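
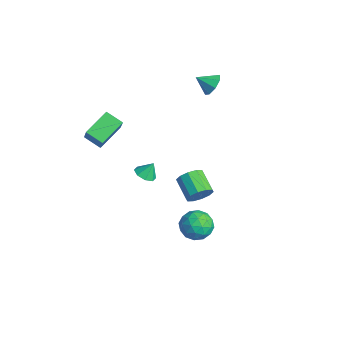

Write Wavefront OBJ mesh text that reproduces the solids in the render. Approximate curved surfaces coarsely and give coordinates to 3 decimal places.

v -3.323 3.956 3.32
v -2.873 4.212 3.982
v -3.757 3.064 3.96
v -3.457 4.481 3.961
v -3.962 4.443 3.565
v -4.093 4.119 3.026
v -3.773 3.699 2.658
v -3.189 3.43 2.679
v -2.684 3.468 3.075
v -2.553 3.792 3.614
v -3.191 -3.21 -0.054
v -4.046 -3.889 0.49
v -3.896 -1.669 0.761
v -4.752 -2.349 1.305
v -2.208 -3.431 1.215
v -3.064 -4.111 1.759
v -2.914 -1.891 2.03
v -3.769 -2.57 2.574
v 3.843 0.816 -2.323
v 4.422 0.219 -1.662
v 3.338 -0.599 -3.158
v 3.917 -1.196 -2.497
v 3.049 -0.697 -2.141
v 3.361 0.177 -1.625
v 4.399 -0.557 -3.195
v 4.711 0.317 -2.679
v 4.765 -0.629 -2.201
v 3.931 -0.716 -1.549
v 3.829 0.336 -3.271
v 2.995 0.249 -2.619
v 4.177 0.641 -1.919
v 3.583 -1.021 -2.901
v 3.073 -0.729 -2.692
v 3.413 -1.079 -2.303
v 3.553 0.617 -1.897
v 3.893 0.266 -1.509
v 3.087 -0.273 -1.79
v 3.867 -0.646 -3.311
v 4.207 -0.997 -2.923
v 4.347 0.699 -2.517
v 4.687 0.349 -2.128
v 4.673 -0.107 -3.03
v 4.719 -0.208 -1.847
v 4.422 -1.039 -2.338
v 4.705 -0.664 -2.749
v 4.889 -0.15 -2.445
v 4.228 -0.259 -1.464
v 3.932 -1.09 -1.955
v 3.422 -0.798 -1.746
v 3.605 -0.284 -1.443
v 4.43 -0.758 -1.781
v 3.828 0.71 -2.865
v 3.532 -0.121 -3.356
v 4.155 -0.096 -3.377
v 4.338 0.418 -3.074
v 3.338 0.659 -2.482
v 3.041 -0.172 -2.973
v 2.871 -0.23 -2.375
v 3.055 0.284 -2.071
v 3.33 0.378 -3.039
v 0.558 -1.938 0.103
v 1.207 -1.728 -0.094
v 0.662 -1.442 0.977
v 0.82 -1.378 -0.246
v 0.279 -1.357 -0.194
v -0.098 -1.676 0.032
v -0.091 -2.148 0.3
v 0.296 -2.498 0.453
v 0.836 -2.52 0.401
v 1.214 -2.201 0.174
v -0.364 1.895 -3.975
v 0.017 2.143 -3.221
v -1.395 2.094 -2.492
v -1.776 1.845 -3.245
v -0.137 2.592 -3.488
v -1.549 2.542 -2.758
v -0.377 2.774 -3.94
v -1.789 2.725 -3.211
v -0.612 2.62 -4.406
v -2.024 2.571 -3.677
v -0.753 2.19 -4.707
v -2.165 2.14 -3.977
v -0.745 1.646 -4.728
v -2.157 1.597 -3.999
v -0.591 1.198 -4.462
v -2.003 1.148 -3.732
v -0.351 1.015 -4.009
v -1.763 0.966 -3.28
v -0.116 1.169 -3.543
v -1.528 1.12 -2.814
v 0.025 1.6 -3.243
v -1.387 1.55 -2.513
f 2 1 4
f 2 4 3
f 4 1 5
f 4 5 3
f 5 1 6
f 5 6 3
f 6 1 7
f 6 7 3
f 7 1 8
f 7 8 3
f 8 1 9
f 8 9 3
f 9 1 10
f 9 10 3
f 10 1 2
f 10 2 3
f 12 14 11
f 15 12 11
f 11 14 13
f 13 15 11
f 12 18 14
f 16 12 15
f 16 18 12
f 14 18 13
f 17 15 13
f 13 18 17
f 17 16 15
f 18 16 17
f 19 56 35
f 56 30 59
f 35 59 24
f 56 59 35
f 19 35 31
f 35 24 36
f 31 36 20
f 35 36 31
f 19 31 40
f 31 20 41
f 40 41 26
f 31 41 40
f 19 40 52
f 40 26 55
f 52 55 29
f 40 55 52
f 19 52 56
f 52 29 60
f 56 60 30
f 52 60 56
f 20 36 47
f 36 24 50
f 47 50 28
f 36 50 47
f 24 59 37
f 59 30 58
f 37 58 23
f 59 58 37
f 30 60 57
f 60 29 53
f 57 53 21
f 60 53 57
f 29 55 54
f 55 26 42
f 54 42 25
f 55 42 54
f 26 41 46
f 41 20 43
f 46 43 27
f 41 43 46
f 22 48 34
f 48 28 49
f 34 49 23
f 48 49 34
f 22 34 32
f 34 23 33
f 32 33 21
f 34 33 32
f 22 32 39
f 32 21 38
f 39 38 25
f 32 38 39
f 22 39 44
f 39 25 45
f 44 45 27
f 39 45 44
f 22 44 48
f 44 27 51
f 48 51 28
f 44 51 48
f 23 49 37
f 49 28 50
f 37 50 24
f 49 50 37
f 21 33 57
f 33 23 58
f 57 58 30
f 33 58 57
f 25 38 54
f 38 21 53
f 54 53 29
f 38 53 54
f 27 45 46
f 45 25 42
f 46 42 26
f 45 42 46
f 28 51 47
f 51 27 43
f 47 43 20
f 51 43 47
f 62 61 64
f 62 64 63
f 64 61 65
f 64 65 63
f 65 61 66
f 65 66 63
f 66 61 67
f 66 67 63
f 67 61 68
f 67 68 63
f 68 61 69
f 68 69 63
f 69 61 70
f 69 70 63
f 70 61 62
f 70 62 63
f 72 71 75
f 72 75 73
f 73 75 76
f 73 76 74
f 75 71 77
f 75 77 76
f 76 77 78
f 76 78 74
f 77 71 79
f 77 79 78
f 78 79 80
f 78 80 74
f 79 71 81
f 79 81 80
f 80 81 82
f 80 82 74
f 81 71 83
f 81 83 82
f 82 83 84
f 82 84 74
f 83 71 85
f 83 85 84
f 84 85 86
f 84 86 74
f 85 71 87
f 85 87 86
f 86 87 88
f 86 88 74
f 87 71 89
f 87 89 88
f 88 89 90
f 88 90 74
f 89 71 91
f 89 91 90
f 90 91 92
f 90 92 74
f 91 71 72
f 91 72 92
f 92 72 73
f 92 73 74



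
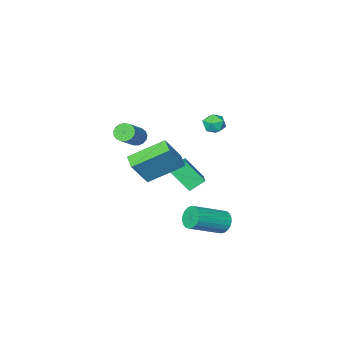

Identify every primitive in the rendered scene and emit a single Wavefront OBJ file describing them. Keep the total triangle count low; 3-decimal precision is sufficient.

v -3.84 -3.124 -3.622
v -3.258 -4.02 -2.459
v -3.042 -1.824 -3.019
v -2.46 -2.72 -1.856
v -3 -3.36 -4.224
v -2.418 -4.256 -3.061
v -2.202 -2.06 -3.621
v -1.62 -2.956 -2.458
v 0.654 -2.675 1.186
v 1.065 -2.753 0.785
v 2.318 -1.942 1.912
v 1.906 -1.865 2.314
v 0.959 -2.504 0.724
v 2.212 -1.693 1.851
v 0.783 -2.294 0.769
v 2.035 -1.484 1.896
v 0.577 -2.172 0.909
v 1.83 -1.361 2.036
v 0.389 -2.165 1.113
v 1.642 -1.354 2.24
v 0.261 -2.274 1.334
v 1.514 -1.464 2.461
v 0.224 -2.476 1.521
v 1.476 -1.665 2.648
v 0.285 -2.723 1.631
v 1.537 -1.913 2.758
v 0.43 -2.96 1.64
v 1.683 -2.149 2.767
v 0.627 -3.131 1.544
v 1.879 -2.32 2.671
v 0.829 -3.198 1.367
v 2.082 -2.387 2.494
v 0.992 -3.145 1.148
v 2.245 -2.334 2.275
v 1.077 -2.985 0.938
v 2.33 -2.174 2.065
v 0.877 1.672 2.028
v 1.859 1.761 3.498
v 1.145 2.457 1.802
v 2.127 2.546 3.272
v 2.513 0.814 0.988
v 3.495 0.903 2.458
v 2.781 1.599 0.762
v 3.763 1.688 2.232
v -0.476 3.364 -2.371
v -0.215 3.09 -2.948
v 1.558 2.882 -2.046
v 1.296 3.156 -1.469
v -0.163 3.37 -2.986
v 1.61 3.162 -2.084
v -0.165 3.648 -2.917
v 1.608 3.44 -2.015
v -0.221 3.878 -2.754
v 1.552 3.67 -1.852
v -0.321 4.018 -2.525
v 1.452 3.81 -1.623
v -0.448 4.046 -2.269
v 1.325 3.838 -1.367
v -0.58 3.956 -2.031
v 1.193 3.747 -1.129
v -0.694 3.763 -1.852
v 1.079 3.555 -0.95
v -0.77 3.501 -1.762
v 1.003 3.293 -0.86
v -0.796 3.216 -1.778
v 0.977 3.008 -0.876
v -0.766 2.956 -1.896
v 1.007 2.748 -0.994
v -0.686 2.767 -2.096
v 1.087 2.559 -1.194
v -0.57 2.681 -2.344
v 1.203 2.473 -1.442
v -0.438 2.713 -2.597
v 1.335 2.505 -1.695
v -0.312 2.858 -2.81
v 1.46 2.65 -1.908
v -1.412 2.031 3.921
v -0.763 1.902 3.881
v -1.617 1.198 3.279
v -0.968 1.069 3.239
v -1.29 0.972 3.81
v -1.163 1.487 4.206
v -1.217 1.613 2.954
v -1.09 2.128 3.35
v -0.643 1.644 3.283
v -0.688 1.248 3.812
v -1.692 1.852 3.348
v -1.737 1.456 3.877
f 2 4 1
f 5 2 1
f 1 4 3
f 3 5 1
f 2 8 4
f 6 2 5
f 6 8 2
f 4 8 3
f 7 5 3
f 3 8 7
f 7 6 5
f 8 6 7
f 10 9 13
f 10 13 11
f 11 13 14
f 11 14 12
f 13 9 15
f 13 15 14
f 14 15 16
f 14 16 12
f 15 9 17
f 15 17 16
f 16 17 18
f 16 18 12
f 17 9 19
f 17 19 18
f 18 19 20
f 18 20 12
f 19 9 21
f 19 21 20
f 20 21 22
f 20 22 12
f 21 9 23
f 21 23 22
f 22 23 24
f 22 24 12
f 23 9 25
f 23 25 24
f 24 25 26
f 24 26 12
f 25 9 27
f 25 27 26
f 26 27 28
f 26 28 12
f 27 9 29
f 27 29 28
f 28 29 30
f 28 30 12
f 29 9 31
f 29 31 30
f 30 31 32
f 30 32 12
f 31 9 33
f 31 33 32
f 32 33 34
f 32 34 12
f 33 9 35
f 33 35 34
f 34 35 36
f 34 36 12
f 35 9 10
f 35 10 36
f 36 10 11
f 36 11 12
f 38 40 37
f 41 38 37
f 37 40 39
f 39 41 37
f 38 44 40
f 42 38 41
f 42 44 38
f 40 44 39
f 43 41 39
f 39 44 43
f 43 42 41
f 44 42 43
f 46 45 49
f 46 49 47
f 47 49 50
f 47 50 48
f 49 45 51
f 49 51 50
f 50 51 52
f 50 52 48
f 51 45 53
f 51 53 52
f 52 53 54
f 52 54 48
f 53 45 55
f 53 55 54
f 54 55 56
f 54 56 48
f 55 45 57
f 55 57 56
f 56 57 58
f 56 58 48
f 57 45 59
f 57 59 58
f 58 59 60
f 58 60 48
f 59 45 61
f 59 61 60
f 60 61 62
f 60 62 48
f 61 45 63
f 61 63 62
f 62 63 64
f 62 64 48
f 63 45 65
f 63 65 64
f 64 65 66
f 64 66 48
f 65 45 67
f 65 67 66
f 66 67 68
f 66 68 48
f 67 45 69
f 67 69 68
f 68 69 70
f 68 70 48
f 69 45 71
f 69 71 70
f 70 71 72
f 70 72 48
f 71 45 73
f 71 73 72
f 72 73 74
f 72 74 48
f 73 45 75
f 73 75 74
f 74 75 76
f 74 76 48
f 75 45 46
f 75 46 76
f 76 46 47
f 76 47 48
f 77 88 82
f 77 82 78
f 77 78 84
f 77 84 87
f 77 87 88
f 78 82 86
f 82 88 81
f 88 87 79
f 87 84 83
f 84 78 85
f 80 86 81
f 80 81 79
f 80 79 83
f 80 83 85
f 80 85 86
f 81 86 82
f 79 81 88
f 83 79 87
f 85 83 84
f 86 85 78



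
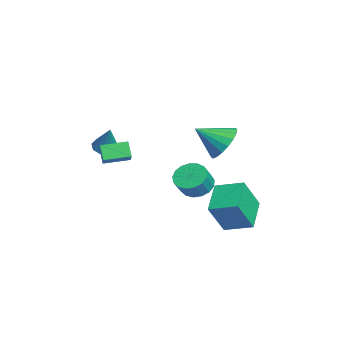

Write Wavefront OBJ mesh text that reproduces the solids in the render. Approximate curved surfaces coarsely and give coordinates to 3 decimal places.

v -3.43 -3.976 -1.37
v -2.879 -4.214 -1.622
v -2.67 -3.724 0.05
v -2.9 -3.775 -1.689
v -3.169 -3.43 -1.607
v -3.56 -3.341 -1.414
v -3.889 -3.549 -1.2
v -4.004 -3.958 -1.066
v -3.85 -4.375 -1.074
v -3.499 -4.605 -1.221
v -3.116 -4.542 -1.437
v -0.634 1.77 -4.17
v -0.088 3.066 -3.742
v 0.94 1.354 -4.915
v 1.485 2.65 -4.487
v -0.065 0.99 -2.533
v 0.48 2.286 -2.105
v 1.508 0.574 -3.278
v 2.054 1.87 -2.85
v 2.42 1.203 1.29
v 2.874 0.674 0.559
v 2.34 -0.083 2.17
v 3.22 0.821 0.805
v 3.407 1.044 1.148
v 3.399 1.299 1.518
v 3.196 1.534 1.843
v 2.84 1.704 2.059
v 2.401 1.774 2.122
v 1.965 1.731 2.02
v 1.619 1.584 1.774
v 1.432 1.361 1.432
v 1.44 1.106 1.061
v 1.643 0.871 0.736
v 1.999 0.701 0.52
v 2.438 0.631 0.457
v 2.214 0.039 -1.353
v 2.915 0.208 -1.742
v 3.448 -0.149 -0.936
v 2.746 -0.319 -0.547
v 2.836 0.538 -1.543
v 3.369 0.18 -0.737
v 2.614 0.752 -1.301
v 3.147 0.395 -0.495
v 2.301 0.804 -1.071
v 2.833 0.446 -0.265
v 1.967 0.68 -0.905
v 2.5 0.322 -0.099
v 1.69 0.409 -0.842
v 2.223 0.052 -0.036
v 1.533 0.054 -0.896
v 2.066 -0.304 -0.09
v 1.532 -0.305 -1.055
v 2.064 -0.663 -0.249
v 1.687 -0.585 -1.282
v 2.219 -0.943 -0.476
v 1.962 -0.722 -1.525
v 2.495 -1.08 -0.719
v 2.296 -0.685 -1.729
v 2.829 -1.043 -0.923
v 2.61 -0.482 -1.846
v 3.143 -0.84 -1.041
v 2.834 -0.16 -1.851
v 3.367 -0.517 -1.045
v 0.241 -4.257 0.102
v 1.054 -4.234 0.684
v 0.103 -3.002 0.245
v 0.916 -2.979 0.827
v 0.744 -4.121 -0.607
v 1.557 -4.098 -0.025
v 0.606 -2.866 -0.464
v 1.419 -2.843 0.118
f 2 1 4
f 2 4 3
f 4 1 5
f 4 5 3
f 5 1 6
f 5 6 3
f 6 1 7
f 6 7 3
f 7 1 8
f 7 8 3
f 8 1 9
f 8 9 3
f 9 1 10
f 9 10 3
f 10 1 11
f 10 11 3
f 11 1 2
f 11 2 3
f 13 15 12
f 16 13 12
f 12 15 14
f 14 16 12
f 13 19 15
f 17 13 16
f 17 19 13
f 15 19 14
f 18 16 14
f 14 19 18
f 18 17 16
f 19 17 18
f 21 20 23
f 21 23 22
f 23 20 24
f 23 24 22
f 24 20 25
f 24 25 22
f 25 20 26
f 25 26 22
f 26 20 27
f 26 27 22
f 27 20 28
f 27 28 22
f 28 20 29
f 28 29 22
f 29 20 30
f 29 30 22
f 30 20 31
f 30 31 22
f 31 20 32
f 31 32 22
f 32 20 33
f 32 33 22
f 33 20 34
f 33 34 22
f 34 20 35
f 34 35 22
f 35 20 21
f 35 21 22
f 37 36 40
f 37 40 38
f 38 40 41
f 38 41 39
f 40 36 42
f 40 42 41
f 41 42 43
f 41 43 39
f 42 36 44
f 42 44 43
f 43 44 45
f 43 45 39
f 44 36 46
f 44 46 45
f 45 46 47
f 45 47 39
f 46 36 48
f 46 48 47
f 47 48 49
f 47 49 39
f 48 36 50
f 48 50 49
f 49 50 51
f 49 51 39
f 50 36 52
f 50 52 51
f 51 52 53
f 51 53 39
f 52 36 54
f 52 54 53
f 53 54 55
f 53 55 39
f 54 36 56
f 54 56 55
f 55 56 57
f 55 57 39
f 56 36 58
f 56 58 57
f 57 58 59
f 57 59 39
f 58 36 60
f 58 60 59
f 59 60 61
f 59 61 39
f 60 36 62
f 60 62 61
f 61 62 63
f 61 63 39
f 62 36 37
f 62 37 63
f 63 37 38
f 63 38 39
f 65 67 64
f 68 65 64
f 64 67 66
f 66 68 64
f 65 71 67
f 69 65 68
f 69 71 65
f 67 71 66
f 70 68 66
f 66 71 70
f 70 69 68
f 71 69 70



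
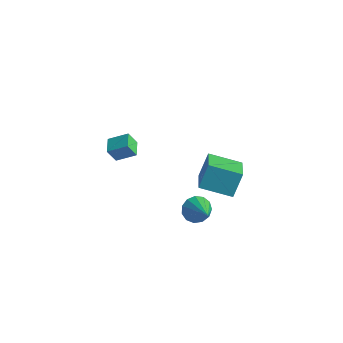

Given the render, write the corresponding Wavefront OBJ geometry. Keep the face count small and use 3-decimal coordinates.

v 3.101 -3.233 -2.267
v 3.669 -2.899 -2.755
v 4.479 -3.947 -1.153
v 3.572 -2.582 -2.432
v 3.326 -2.473 -2.057
v 3.008 -2.604 -1.748
v 2.72 -2.935 -1.604
v 2.553 -3.361 -1.67
v 2.56 -3.746 -1.926
v 2.738 -3.968 -2.289
v 3.032 -3.957 -2.646
v 3.348 -3.716 -2.882
v 3.585 -3.321 -2.923
v 2.015 -1.852 -2.261
v 2.013 -1.09 -0.877
v 0.958 -0.642 -2.929
v 0.955 0.12 -1.545
v 3.525 -0.84 -2.815
v 3.522 -0.078 -1.431
v 2.467 0.37 -3.483
v 2.465 1.132 -2.099
v -3.433 -2.388 -3.325
v -3.73 -2.76 -2.434
v -4.09 -1.628 -3.227
v -4.388 -2 -2.337
v -2.552 -1.7 -2.743
v -2.85 -2.072 -1.853
v -3.21 -0.94 -2.646
v -3.507 -1.312 -1.755
f 2 1 4
f 2 4 3
f 4 1 5
f 4 5 3
f 5 1 6
f 5 6 3
f 6 1 7
f 6 7 3
f 7 1 8
f 7 8 3
f 8 1 9
f 8 9 3
f 9 1 10
f 9 10 3
f 10 1 11
f 10 11 3
f 11 1 12
f 11 12 3
f 12 1 13
f 12 13 3
f 13 1 2
f 13 2 3
f 15 17 14
f 18 15 14
f 14 17 16
f 16 18 14
f 15 21 17
f 19 15 18
f 19 21 15
f 17 21 16
f 20 18 16
f 16 21 20
f 20 19 18
f 21 19 20
f 23 25 22
f 26 23 22
f 22 25 24
f 24 26 22
f 23 29 25
f 27 23 26
f 27 29 23
f 25 29 24
f 28 26 24
f 24 29 28
f 28 27 26
f 29 27 28



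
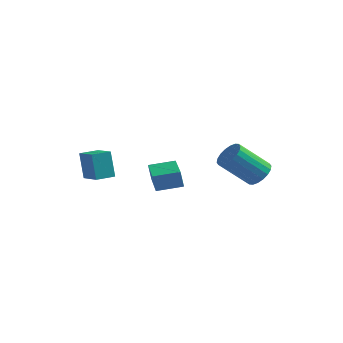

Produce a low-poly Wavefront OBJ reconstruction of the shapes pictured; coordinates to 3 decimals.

v 2.189 4.401 -1.772
v 2.662 3.731 -1.738
v 1.363 2.89 -0.273
v 0.891 3.559 -0.308
v 2.809 3.948 -1.483
v 1.51 3.106 -0.019
v 2.833 4.254 -1.286
v 1.535 3.412 0.178
v 2.73 4.589 -1.185
v 1.431 3.748 0.279
v 2.519 4.887 -1.2
v 1.221 4.045 0.264
v 2.244 5.088 -1.329
v 0.945 4.247 0.135
v 1.957 5.154 -1.545
v 0.659 4.312 -0.081
v 1.717 5.07 -1.807
v 0.418 4.229 -0.342
v 1.57 4.854 -2.061
v 0.271 4.012 -0.597
v 1.545 4.548 -2.258
v 0.247 3.706 -0.794
v 1.649 4.212 -2.359
v 0.35 3.371 -0.895
v 1.859 3.915 -2.344
v 0.561 3.073 -0.88
v 2.135 3.713 -2.215
v 0.836 2.872 -0.751
v 2.421 3.648 -1.999
v 1.123 2.806 -0.535
v -1.537 -0.038 -0.925
v -1.714 -0.037 -0.012
v -0.431 0.67 -0.712
v -0.608 0.671 0.201
v -0.492 -1.731 -0.721
v -0.669 -1.73 0.192
v 0.614 -1.023 -0.508
v 0.437 -1.022 0.405
v -4.049 -2.153 -0.419
v -4.425 -1.845 1.011
v -3.475 -1.347 -0.441
v -3.851 -1.039 0.988
v -3.009 -2.881 0.012
v -3.385 -2.573 1.441
v -2.435 -2.075 -0.011
v -2.811 -1.767 1.419
f 2 1 5
f 2 5 3
f 3 5 6
f 3 6 4
f 5 1 7
f 5 7 6
f 6 7 8
f 6 8 4
f 7 1 9
f 7 9 8
f 8 9 10
f 8 10 4
f 9 1 11
f 9 11 10
f 10 11 12
f 10 12 4
f 11 1 13
f 11 13 12
f 12 13 14
f 12 14 4
f 13 1 15
f 13 15 14
f 14 15 16
f 14 16 4
f 15 1 17
f 15 17 16
f 16 17 18
f 16 18 4
f 17 1 19
f 17 19 18
f 18 19 20
f 18 20 4
f 19 1 21
f 19 21 20
f 20 21 22
f 20 22 4
f 21 1 23
f 21 23 22
f 22 23 24
f 22 24 4
f 23 1 25
f 23 25 24
f 24 25 26
f 24 26 4
f 25 1 27
f 25 27 26
f 26 27 28
f 26 28 4
f 27 1 29
f 27 29 28
f 28 29 30
f 28 30 4
f 29 1 2
f 29 2 30
f 30 2 3
f 30 3 4
f 32 34 31
f 35 32 31
f 31 34 33
f 33 35 31
f 32 38 34
f 36 32 35
f 36 38 32
f 34 38 33
f 37 35 33
f 33 38 37
f 37 36 35
f 38 36 37
f 40 42 39
f 43 40 39
f 39 42 41
f 41 43 39
f 40 46 42
f 44 40 43
f 44 46 40
f 42 46 41
f 45 43 41
f 41 46 45
f 45 44 43
f 46 44 45



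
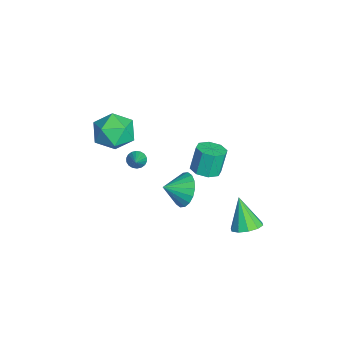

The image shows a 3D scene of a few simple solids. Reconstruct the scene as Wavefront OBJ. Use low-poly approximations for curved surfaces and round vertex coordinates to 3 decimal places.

v 0.887 0.558 0.03
v 1.425 1.176 0.008
v 1.112 1.5 1.408
v 0.573 0.882 1.43
v 0.848 1.355 -0.162
v 0.535 1.678 1.237
v 0.293 1.066 -0.22
v -0.02 1.389 1.18
v 0.086 0.481 -0.131
v -0.227 0.804 1.269
v 0.348 -0.06 0.052
v 0.035 0.264 1.452
v 0.925 -0.238 0.223
v 0.612 0.085 1.622
v 1.48 0.051 0.28
v 1.167 0.374 1.68
v 1.687 0.636 0.191
v 1.374 0.959 1.591
v -1.177 -2.857 -0.943
v -0.896 -3.082 -1.346
v -0.063 -2.943 -0.117
v -0.855 -2.847 -1.376
v -0.878 -2.614 -1.322
v -0.96 -2.43 -1.192
v -1.085 -2.33 -1.013
v -1.229 -2.334 -0.82
v -1.362 -2.442 -0.651
v -1.458 -2.632 -0.541
v -1.499 -2.867 -0.51
v -1.476 -3.1 -0.565
v -1.394 -3.285 -0.695
v -1.269 -3.385 -0.874
v -1.126 -3.38 -1.067
v -0.993 -3.272 -1.235
v 3.506 -0.673 1.025
v 4.113 -0.181 1.696
v 3.774 -1.727 1.555
v 3.706 -0.179 1.907
v 3.259 -0.275 1.942
v 2.861 -0.449 1.796
v 2.591 -0.668 1.497
v 2.502 -0.888 1.105
v 2.612 -1.065 0.697
v 2.899 -1.165 0.354
v 3.307 -1.167 0.143
v 3.753 -1.071 0.108
v 4.151 -0.897 0.254
v 4.421 -0.678 0.553
v 4.51 -0.458 0.945
v 4.4 -0.281 1.353
v -3.306 -3.327 -0.67
v -2.184 -2.941 -0.242
v -3.156 -5.019 0.462
v -2.034 -4.633 0.89
v -3.084 -4.025 1.236
v -3.176 -2.979 0.536
v -2.164 -4.981 -0.316
v -2.256 -3.935 -1.016
v -1.478 -3.963 -0.023
v -2.046 -3.373 0.936
v -3.294 -4.587 -0.716
v -3.862 -3.997 0.243
v 3.899 2.432 -1.815
v 4.64 2.437 -1.419
v 3.041 2.068 -0.205
v 4.45 2.921 -1.41
v 4.05 3.217 -1.557
v 3.592 3.214 -1.801
v 3.251 2.912 -2.051
v 3.158 2.427 -2.211
v 3.348 1.944 -2.219
v 3.748 1.647 -2.073
v 4.206 1.651 -1.828
v 4.547 1.952 -1.578
f 2 1 5
f 2 5 3
f 3 5 6
f 3 6 4
f 5 1 7
f 5 7 6
f 6 7 8
f 6 8 4
f 7 1 9
f 7 9 8
f 8 9 10
f 8 10 4
f 9 1 11
f 9 11 10
f 10 11 12
f 10 12 4
f 11 1 13
f 11 13 12
f 12 13 14
f 12 14 4
f 13 1 15
f 13 15 14
f 14 15 16
f 14 16 4
f 15 1 17
f 15 17 16
f 16 17 18
f 16 18 4
f 17 1 2
f 17 2 18
f 18 2 3
f 18 3 4
f 20 19 22
f 20 22 21
f 22 19 23
f 22 23 21
f 23 19 24
f 23 24 21
f 24 19 25
f 24 25 21
f 25 19 26
f 25 26 21
f 26 19 27
f 26 27 21
f 27 19 28
f 27 28 21
f 28 19 29
f 28 29 21
f 29 19 30
f 29 30 21
f 30 19 31
f 30 31 21
f 31 19 32
f 31 32 21
f 32 19 33
f 32 33 21
f 33 19 34
f 33 34 21
f 34 19 20
f 34 20 21
f 36 35 38
f 36 38 37
f 38 35 39
f 38 39 37
f 39 35 40
f 39 40 37
f 40 35 41
f 40 41 37
f 41 35 42
f 41 42 37
f 42 35 43
f 42 43 37
f 43 35 44
f 43 44 37
f 44 35 45
f 44 45 37
f 45 35 46
f 45 46 37
f 46 35 47
f 46 47 37
f 47 35 48
f 47 48 37
f 48 35 49
f 48 49 37
f 49 35 50
f 49 50 37
f 50 35 36
f 50 36 37
f 51 62 56
f 51 56 52
f 51 52 58
f 51 58 61
f 51 61 62
f 52 56 60
f 56 62 55
f 62 61 53
f 61 58 57
f 58 52 59
f 54 60 55
f 54 55 53
f 54 53 57
f 54 57 59
f 54 59 60
f 55 60 56
f 53 55 62
f 57 53 61
f 59 57 58
f 60 59 52
f 64 63 66
f 64 66 65
f 66 63 67
f 66 67 65
f 67 63 68
f 67 68 65
f 68 63 69
f 68 69 65
f 69 63 70
f 69 70 65
f 70 63 71
f 70 71 65
f 71 63 72
f 71 72 65
f 72 63 73
f 72 73 65
f 73 63 74
f 73 74 65
f 74 63 64
f 74 64 65



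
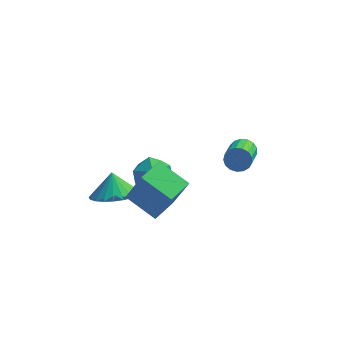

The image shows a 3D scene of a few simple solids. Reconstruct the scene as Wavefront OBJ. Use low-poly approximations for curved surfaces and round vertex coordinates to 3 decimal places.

v -0.59 1.98 -3.801
v 0.288 1.733 -3.479
v -1.248 1.107 -2.681
v -0.37 0.86 -2.359
v -0.686 1.768 -2.254
v -0.28 2.308 -2.946
v -0.68 0.532 -3.214
v -0.274 1.072 -3.906
v 0.232 0.838 -3.116
v 0.229 1.602 -2.522
v -1.189 1.238 -3.638
v -1.192 2.002 -3.044
v -1.463 -1.515 -1.787
v -0.443 -1.29 -1.681
v -1.677 -1.005 -0.813
v -0.577 -0.96 -1.883
v -0.846 -0.714 -2.071
v -1.209 -0.59 -2.215
v -1.611 -0.607 -2.294
v -1.99 -0.763 -2.296
v -2.289 -1.032 -2.221
v -2.462 -1.375 -2.079
v -2.483 -1.74 -1.893
v -2.349 -2.07 -1.691
v -2.08 -2.316 -1.503
v -1.717 -2.439 -1.359
v -1.316 -2.422 -1.28
v -0.937 -2.267 -1.278
v -0.638 -1.998 -1.354
v -0.464 -1.654 -1.495
v 3.606 -1.123 1.6
v 3.981 -0.934 1.971
v 3.968 -2.329 2.692
v 3.594 -2.517 2.32
v 3.744 -0.875 2.083
v 3.732 -2.269 2.803
v 3.476 -0.872 2.083
v 3.464 -2.267 2.804
v 3.238 -0.926 1.973
v 3.225 -2.321 2.694
v 3.084 -1.026 1.778
v 3.072 -2.421 2.498
v 3.05 -1.148 1.541
v 3.037 -2.543 2.262
v 3.143 -1.264 1.319
v 3.13 -2.659 2.039
v 3.342 -1.347 1.16
v 3.33 -2.742 1.88
v 3.602 -1.379 1.102
v 3.589 -2.774 1.823
v 3.863 -1.353 1.158
v 3.85 -2.748 1.879
v 4.065 -1.273 1.316
v 4.052 -2.668 2.036
v 4.162 -1.159 1.538
v 4.149 -2.554 2.259
v 4.131 -1.037 1.775
v 4.119 -2.432 2.495
v -0.85 -2.328 -1.009
v -0.146 -2.662 0.713
v -0.349 -1.194 -0.994
v 0.356 -1.528 0.728
v 0.444 -2.892 -1.648
v 1.149 -3.226 0.074
v 0.946 -1.758 -1.633
v 1.65 -2.092 0.089
f 1 12 6
f 1 6 2
f 1 2 8
f 1 8 11
f 1 11 12
f 2 6 10
f 6 12 5
f 12 11 3
f 11 8 7
f 8 2 9
f 4 10 5
f 4 5 3
f 4 3 7
f 4 7 9
f 4 9 10
f 5 10 6
f 3 5 12
f 7 3 11
f 9 7 8
f 10 9 2
f 14 13 16
f 14 16 15
f 16 13 17
f 16 17 15
f 17 13 18
f 17 18 15
f 18 13 19
f 18 19 15
f 19 13 20
f 19 20 15
f 20 13 21
f 20 21 15
f 21 13 22
f 21 22 15
f 22 13 23
f 22 23 15
f 23 13 24
f 23 24 15
f 24 13 25
f 24 25 15
f 25 13 26
f 25 26 15
f 26 13 27
f 26 27 15
f 27 13 28
f 27 28 15
f 28 13 29
f 28 29 15
f 29 13 30
f 29 30 15
f 30 13 14
f 30 14 15
f 32 31 35
f 32 35 33
f 33 35 36
f 33 36 34
f 35 31 37
f 35 37 36
f 36 37 38
f 36 38 34
f 37 31 39
f 37 39 38
f 38 39 40
f 38 40 34
f 39 31 41
f 39 41 40
f 40 41 42
f 40 42 34
f 41 31 43
f 41 43 42
f 42 43 44
f 42 44 34
f 43 31 45
f 43 45 44
f 44 45 46
f 44 46 34
f 45 31 47
f 45 47 46
f 46 47 48
f 46 48 34
f 47 31 49
f 47 49 48
f 48 49 50
f 48 50 34
f 49 31 51
f 49 51 50
f 50 51 52
f 50 52 34
f 51 31 53
f 51 53 52
f 52 53 54
f 52 54 34
f 53 31 55
f 53 55 54
f 54 55 56
f 54 56 34
f 55 31 57
f 55 57 56
f 56 57 58
f 56 58 34
f 57 31 32
f 57 32 58
f 58 32 33
f 58 33 34
f 60 62 59
f 63 60 59
f 59 62 61
f 61 63 59
f 60 66 62
f 64 60 63
f 64 66 60
f 62 66 61
f 65 63 61
f 61 66 65
f 65 64 63
f 66 64 65



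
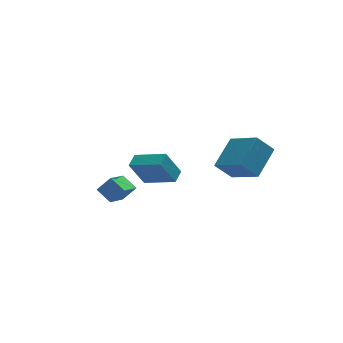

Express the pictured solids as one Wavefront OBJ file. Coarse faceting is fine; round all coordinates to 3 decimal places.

v -3.27 -1.172 0.766
v -2.556 -1.242 1.546
v -2.345 -0.041 0.021
v -1.631 -0.111 0.801
v -2.769 -1.929 0.239
v -2.055 -1.999 1.019
v -1.844 -0.798 -0.506
v -1.13 -0.868 0.274
v 1.557 1.321 -1.232
v 0.716 1.279 0.337
v 0.203 2.636 -1.923
v -0.638 2.594 -0.354
v 2.058 1.986 -0.946
v 1.217 1.944 0.623
v 0.704 3.301 -1.637
v -0.137 3.259 -0.068
v 3.157 -4.636 3.687
v 4.382 -3.423 4.681
v 2.324 -3.005 2.723
v 3.548 -1.792 3.717
v 4.052 -4.748 2.723
v 5.276 -3.535 3.717
v 3.218 -3.117 1.759
v 4.443 -1.904 2.753
f 2 4 1
f 5 2 1
f 1 4 3
f 3 5 1
f 2 8 4
f 6 2 5
f 6 8 2
f 4 8 3
f 7 5 3
f 3 8 7
f 7 6 5
f 8 6 7
f 10 12 9
f 13 10 9
f 9 12 11
f 11 13 9
f 10 16 12
f 14 10 13
f 14 16 10
f 12 16 11
f 15 13 11
f 11 16 15
f 15 14 13
f 16 14 15
f 18 20 17
f 21 18 17
f 17 20 19
f 19 21 17
f 18 24 20
f 22 18 21
f 22 24 18
f 20 24 19
f 23 21 19
f 19 24 23
f 23 22 21
f 24 22 23



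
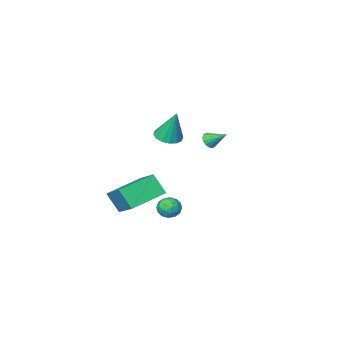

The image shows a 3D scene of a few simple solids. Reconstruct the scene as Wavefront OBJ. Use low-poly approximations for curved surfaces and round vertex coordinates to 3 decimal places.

v 2.11 -0.835 -2.498
v 2.308 0.787 -1.489
v 1.794 -0.136 -3.56
v 1.992 1.486 -2.551
v 4.088 -0.746 -3.029
v 4.286 0.876 -2.02
v 3.772 -0.047 -4.091
v 3.97 1.575 -3.082
v -2.826 -2.267 -1.583
v -2.556 -1.909 -1.847
v -3.334 -1.393 -0.917
v -2.767 -1.932 -1.977
v -2.992 -2.032 -2.017
v -3.178 -2.186 -1.957
v -3.284 -2.358 -1.812
v -3.285 -2.51 -1.614
v -3.181 -2.605 -1.409
v -2.995 -2.623 -1.244
v -2.771 -2.56 -1.157
v -2.56 -2.429 -1.167
v -2.409 -2.261 -1.272
v -2.354 -2.095 -1.449
v -2.407 -1.967 -1.656
v -1.119 -3.533 -1.328
v -0.466 -3.102 -1.436
v -1.241 -2.887 0.508
v -0.774 -2.855 -1.543
v -1.174 -2.79 -1.593
v -1.56 -2.924 -1.571
v -1.828 -3.221 -1.485
v -1.905 -3.602 -1.356
v -1.772 -3.963 -1.22
v -1.464 -4.21 -1.113
v -1.063 -4.275 -1.063
v -0.677 -4.141 -1.085
v -0.41 -3.844 -1.171
v -0.332 -3.464 -1.3
v 3.238 4.038 -2.491
v 3.576 3.558 -2.208
v 2.424 3.382 -2.632
v 2.762 2.902 -2.349
v 2.554 3.408 -1.994
v 3.057 3.813 -1.907
v 2.943 3.127 -2.933
v 3.446 3.532 -2.846
v 3.393 2.995 -2.481
v 3.153 3.168 -1.901
v 2.847 3.772 -2.939
v 2.607 3.945 -2.359
v 3.479 3.855 -2.337
v 2.521 3.085 -2.503
v 2.399 3.382 -2.294
v 2.598 3.099 -2.128
v 3.174 4.005 -2.16
v 3.372 3.723 -1.994
v 2.772 3.635 -1.868
v 2.628 3.217 -2.846
v 2.826 2.935 -2.68
v 3.402 3.841 -2.712
v 3.601 3.558 -2.546
v 3.228 3.305 -2.972
v 3.57 3.242 -2.332
v 3.091 2.857 -2.414
v 3.197 2.989 -2.758
v 3.493 3.227 -2.707
v 3.429 3.344 -1.99
v 2.95 2.959 -2.073
v 2.828 3.256 -1.864
v 3.124 3.494 -1.813
v 3.321 3.013 -2.151
v 3.05 3.981 -2.767
v 2.571 3.596 -2.85
v 2.876 3.446 -3.027
v 3.172 3.684 -2.976
v 2.909 4.083 -2.426
v 2.43 3.698 -2.508
v 2.507 3.713 -2.133
v 2.803 3.951 -2.082
v 2.679 3.927 -2.689
f 2 4 1
f 5 2 1
f 1 4 3
f 3 5 1
f 2 8 4
f 6 2 5
f 6 8 2
f 4 8 3
f 7 5 3
f 3 8 7
f 7 6 5
f 8 6 7
f 10 9 12
f 10 12 11
f 12 9 13
f 12 13 11
f 13 9 14
f 13 14 11
f 14 9 15
f 14 15 11
f 15 9 16
f 15 16 11
f 16 9 17
f 16 17 11
f 17 9 18
f 17 18 11
f 18 9 19
f 18 19 11
f 19 9 20
f 19 20 11
f 20 9 21
f 20 21 11
f 21 9 22
f 21 22 11
f 22 9 23
f 22 23 11
f 23 9 10
f 23 10 11
f 25 24 27
f 25 27 26
f 27 24 28
f 27 28 26
f 28 24 29
f 28 29 26
f 29 24 30
f 29 30 26
f 30 24 31
f 30 31 26
f 31 24 32
f 31 32 26
f 32 24 33
f 32 33 26
f 33 24 34
f 33 34 26
f 34 24 35
f 34 35 26
f 35 24 36
f 35 36 26
f 36 24 37
f 36 37 26
f 37 24 25
f 37 25 26
f 38 75 54
f 75 49 78
f 54 78 43
f 75 78 54
f 38 54 50
f 54 43 55
f 50 55 39
f 54 55 50
f 38 50 59
f 50 39 60
f 59 60 45
f 50 60 59
f 38 59 71
f 59 45 74
f 71 74 48
f 59 74 71
f 38 71 75
f 71 48 79
f 75 79 49
f 71 79 75
f 39 55 66
f 55 43 69
f 66 69 47
f 55 69 66
f 43 78 56
f 78 49 77
f 56 77 42
f 78 77 56
f 49 79 76
f 79 48 72
f 76 72 40
f 79 72 76
f 48 74 73
f 74 45 61
f 73 61 44
f 74 61 73
f 45 60 65
f 60 39 62
f 65 62 46
f 60 62 65
f 41 67 53
f 67 47 68
f 53 68 42
f 67 68 53
f 41 53 51
f 53 42 52
f 51 52 40
f 53 52 51
f 41 51 58
f 51 40 57
f 58 57 44
f 51 57 58
f 41 58 63
f 58 44 64
f 63 64 46
f 58 64 63
f 41 63 67
f 63 46 70
f 67 70 47
f 63 70 67
f 42 68 56
f 68 47 69
f 56 69 43
f 68 69 56
f 40 52 76
f 52 42 77
f 76 77 49
f 52 77 76
f 44 57 73
f 57 40 72
f 73 72 48
f 57 72 73
f 46 64 65
f 64 44 61
f 65 61 45
f 64 61 65
f 47 70 66
f 70 46 62
f 66 62 39
f 70 62 66



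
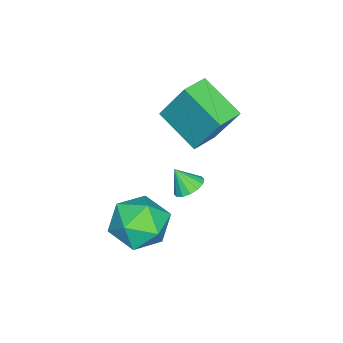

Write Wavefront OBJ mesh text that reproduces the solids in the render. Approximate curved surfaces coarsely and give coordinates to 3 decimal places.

v -1.226 -3.516 -0.545
v -1.101 -2.46 1.358
v -0.624 -1.847 -1.511
v -0.499 -0.791 0.393
v -0.121 -3.849 -0.433
v 0.004 -2.793 1.471
v 0.481 -2.18 -1.398
v 0.606 -1.124 0.505
v 0.64 -2.307 -3.575
v 1.221 -2.553 -3.768
v 0.68 -2.893 -2.705
v 1.299 -2.275 -3.584
v 1.2 -2.006 -3.398
v 0.951 -1.818 -3.26
v 0.619 -1.76 -3.206
v 0.292 -1.849 -3.251
v 0.058 -2.061 -3.383
v -0.019 -2.339 -3.566
v 0.08 -2.608 -3.752
v 0.329 -2.796 -3.89
v 0.661 -2.853 -3.944
v 0.988 -2.764 -3.899
v 3.117 -1.929 -2.801
v 3.747 -1.992 -3.868
v 3.833 -3.728 -2.272
v 4.463 -3.791 -3.339
v 4.798 -2.974 -2.468
v 4.356 -1.862 -2.794
v 3.224 -3.858 -3.346
v 2.782 -2.746 -3.672
v 3.814 -3.184 -4.204
v 4.786 -2.637 -3.662
v 2.794 -3.083 -2.478
v 3.766 -2.536 -1.936
f 2 4 1
f 5 2 1
f 1 4 3
f 3 5 1
f 2 8 4
f 6 2 5
f 6 8 2
f 4 8 3
f 7 5 3
f 3 8 7
f 7 6 5
f 8 6 7
f 10 9 12
f 10 12 11
f 12 9 13
f 12 13 11
f 13 9 14
f 13 14 11
f 14 9 15
f 14 15 11
f 15 9 16
f 15 16 11
f 16 9 17
f 16 17 11
f 17 9 18
f 17 18 11
f 18 9 19
f 18 19 11
f 19 9 20
f 19 20 11
f 20 9 21
f 20 21 11
f 21 9 22
f 21 22 11
f 22 9 10
f 22 10 11
f 23 34 28
f 23 28 24
f 23 24 30
f 23 30 33
f 23 33 34
f 24 28 32
f 28 34 27
f 34 33 25
f 33 30 29
f 30 24 31
f 26 32 27
f 26 27 25
f 26 25 29
f 26 29 31
f 26 31 32
f 27 32 28
f 25 27 34
f 29 25 33
f 31 29 30
f 32 31 24



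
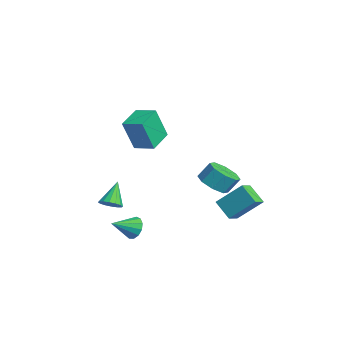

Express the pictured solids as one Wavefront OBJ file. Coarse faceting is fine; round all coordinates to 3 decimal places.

v 3.468 -1.928 -2.42
v 3.936 -2.054 -2.883
v 3.732 -3.072 -1.84
v 4.11 -1.872 -2.602
v 4.081 -1.707 -2.264
v 3.858 -1.613 -1.975
v 3.51 -1.618 -1.827
v 3.15 -1.721 -1.868
v 2.89 -1.89 -2.083
v 2.814 -2.071 -2.406
v 2.946 -2.206 -2.733
v 3.243 -2.253 -2.96
v 3.612 -2.196 -3.016
v -2.244 3.672 -2.881
v -1.4 3.966 -3.171
v -1.312 4.583 -2.289
v -2.156 4.288 -1.999
v -1.935 4.384 -3.41
v -1.847 5.001 -2.528
v -2.651 4.385 -3.339
v -2.563 5.001 -2.457
v -3.128 3.967 -3
v -3.04 4.584 -2.118
v -3.088 3.377 -2.591
v -3 3.994 -1.709
v -2.553 2.959 -2.352
v -2.465 3.576 -1.47
v -1.837 2.959 -2.423
v -1.749 3.575 -1.541
v -1.36 3.376 -2.762
v -1.272 3.993 -1.88
v 2.576 3.408 -2.958
v 1.694 3.017 -2.212
v 3.081 4.553 -1.763
v 2.199 4.162 -1.016
v 3.121 2.818 -2.624
v 2.239 2.427 -1.877
v 3.626 3.963 -1.428
v 2.744 3.572 -0.682
v -0.65 -0.811 0.903
v -0.53 -1.433 2.652
v -1.653 0.139 1.31
v -1.532 -0.483 3.059
v 0.172 -0.037 1.121
v 0.293 -0.659 2.87
v -0.83 0.913 1.528
v -0.71 0.291 3.277
v -1.24 -1.886 -3.1
v -0.765 -1.489 -2.985
v -2 -1.314 -1.94
v -0.961 -1.329 -3.192
v -1.231 -1.319 -3.374
v -1.504 -1.461 -3.483
v -1.706 -1.717 -3.489
v -1.783 -2.018 -3.391
v -1.715 -2.284 -3.215
v -1.52 -2.443 -3.008
v -1.249 -2.454 -2.826
v -0.977 -2.312 -2.717
v -0.774 -2.056 -2.711
v -0.697 -1.755 -2.809
f 2 1 4
f 2 4 3
f 4 1 5
f 4 5 3
f 5 1 6
f 5 6 3
f 6 1 7
f 6 7 3
f 7 1 8
f 7 8 3
f 8 1 9
f 8 9 3
f 9 1 10
f 9 10 3
f 10 1 11
f 10 11 3
f 11 1 12
f 11 12 3
f 12 1 13
f 12 13 3
f 13 1 2
f 13 2 3
f 15 14 18
f 15 18 16
f 16 18 19
f 16 19 17
f 18 14 20
f 18 20 19
f 19 20 21
f 19 21 17
f 20 14 22
f 20 22 21
f 21 22 23
f 21 23 17
f 22 14 24
f 22 24 23
f 23 24 25
f 23 25 17
f 24 14 26
f 24 26 25
f 25 26 27
f 25 27 17
f 26 14 28
f 26 28 27
f 27 28 29
f 27 29 17
f 28 14 30
f 28 30 29
f 29 30 31
f 29 31 17
f 30 14 15
f 30 15 31
f 31 15 16
f 31 16 17
f 33 35 32
f 36 33 32
f 32 35 34
f 34 36 32
f 33 39 35
f 37 33 36
f 37 39 33
f 35 39 34
f 38 36 34
f 34 39 38
f 38 37 36
f 39 37 38
f 41 43 40
f 44 41 40
f 40 43 42
f 42 44 40
f 41 47 43
f 45 41 44
f 45 47 41
f 43 47 42
f 46 44 42
f 42 47 46
f 46 45 44
f 47 45 46
f 49 48 51
f 49 51 50
f 51 48 52
f 51 52 50
f 52 48 53
f 52 53 50
f 53 48 54
f 53 54 50
f 54 48 55
f 54 55 50
f 55 48 56
f 55 56 50
f 56 48 57
f 56 57 50
f 57 48 58
f 57 58 50
f 58 48 59
f 58 59 50
f 59 48 60
f 59 60 50
f 60 48 61
f 60 61 50
f 61 48 49
f 61 49 50



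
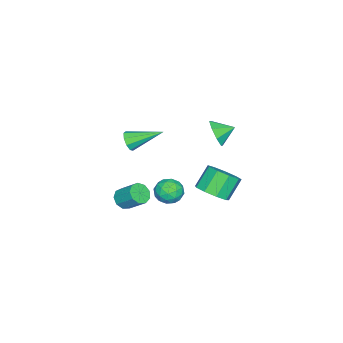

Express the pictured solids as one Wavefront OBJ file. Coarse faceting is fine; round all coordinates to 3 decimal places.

v 3.99 3.76 -0.288
v 4.44 3.088 0.265
v 3.539 3.388 1.361
v 3.09 4.06 0.808
v 4.735 3.685 0.345
v 3.834 3.984 1.441
v 4.681 4.317 0.128
v 3.781 4.616 1.224
v 4.304 4.689 -0.284
v 3.404 4.988 0.813
v 3.781 4.626 -0.697
v 2.88 4.925 0.399
v 3.355 4.158 -0.919
v 2.454 4.458 0.177
v 3.226 3.504 -0.846
v 2.326 3.804 0.25
v 3.456 2.97 -0.512
v 2.555 3.27 0.584
v 3.935 2.806 -0.073
v 3.034 3.105 1.023
v 2.201 0.843 -3.362
v 2.799 0.656 -2.755
v 1.221 0.164 -2.605
v 1.819 -0.023 -1.998
v 1.552 0.8 -2.108
v 2.158 1.22 -2.575
v 1.862 -0.4 -2.785
v 2.468 0.02 -3.252
v 2.59 -0.113 -2.398
v 2.398 0.629 -1.98
v 1.622 0.191 -3.38
v 1.43 0.933 -2.962
v 2.586 0.809 -3.125
v 1.434 0.011 -2.235
v 1.277 0.495 -2.3
v 1.629 0.385 -1.943
v 2.209 1.141 -3.019
v 2.561 1.031 -2.662
v 1.828 1.115 -2.282
v 1.459 -0.211 -2.698
v 1.811 -0.321 -2.341
v 2.391 0.435 -3.417
v 2.743 0.325 -3.06
v 2.192 -0.295 -3.078
v 2.815 0.247 -2.558
v 2.239 -0.152 -2.114
v 2.264 -0.373 -2.576
v 2.62 -0.127 -2.85
v 2.702 0.683 -2.312
v 2.126 0.284 -1.868
v 1.969 0.768 -1.932
v 2.325 1.015 -2.207
v 2.579 0.231 -2.103
v 1.894 0.536 -3.492
v 1.318 0.137 -3.048
v 1.695 -0.195 -3.153
v 2.051 0.052 -3.428
v 1.781 0.972 -3.246
v 1.205 0.573 -2.802
v 1.4 0.947 -2.51
v 1.756 1.193 -2.784
v 1.441 0.589 -3.257
v 3.237 -1.651 -3.11
v 3.919 -1.76 -3.109
v 4.084 -0.718 -2.189
v 3.403 -0.609 -2.19
v 3.806 -1.447 -3.443
v 3.971 -0.405 -2.523
v 3.427 -1.23 -3.622
v 3.593 -0.187 -2.702
v 2.96 -1.209 -3.561
v 3.125 -0.167 -2.641
v 2.622 -1.396 -3.289
v 2.787 -0.353 -2.369
v 2.572 -1.702 -2.933
v 2.738 -0.659 -2.013
v 2.834 -1.984 -2.66
v 2.999 -0.942 -1.74
v 3.284 -2.111 -2.597
v 3.449 -1.068 -1.678
v 3.712 -2.023 -2.774
v 3.878 -0.98 -1.855
v -1.178 -3.55 -2.014
v -0.72 -3.608 -1.502
v -1.902 -1.77 -1.166
v -0.533 -3.362 -1.859
v -0.648 -3.204 -2.288
v -1.011 -3.207 -2.59
v -1.453 -3.371 -2.622
v -1.766 -3.619 -2.37
v -1.804 -3.834 -1.951
v -1.55 -3.916 -1.562
v -1.121 -3.827 -1.385
v -1.149 1.716 0.297
v -0.595 1.707 1.056
v -1.691 2.584 0.703
v -0.332 2.118 0.528
v -0.547 2.294 -0.136
v -1.116 2.131 -0.546
v -1.704 1.725 -0.462
v -1.967 1.314 0.067
v -1.751 1.138 0.73
v -1.183 1.301 1.14
f 2 1 5
f 2 5 3
f 3 5 6
f 3 6 4
f 5 1 7
f 5 7 6
f 6 7 8
f 6 8 4
f 7 1 9
f 7 9 8
f 8 9 10
f 8 10 4
f 9 1 11
f 9 11 10
f 10 11 12
f 10 12 4
f 11 1 13
f 11 13 12
f 12 13 14
f 12 14 4
f 13 1 15
f 13 15 14
f 14 15 16
f 14 16 4
f 15 1 17
f 15 17 16
f 16 17 18
f 16 18 4
f 17 1 19
f 17 19 18
f 18 19 20
f 18 20 4
f 19 1 2
f 19 2 20
f 20 2 3
f 20 3 4
f 21 58 37
f 58 32 61
f 37 61 26
f 58 61 37
f 21 37 33
f 37 26 38
f 33 38 22
f 37 38 33
f 21 33 42
f 33 22 43
f 42 43 28
f 33 43 42
f 21 42 54
f 42 28 57
f 54 57 31
f 42 57 54
f 21 54 58
f 54 31 62
f 58 62 32
f 54 62 58
f 22 38 49
f 38 26 52
f 49 52 30
f 38 52 49
f 26 61 39
f 61 32 60
f 39 60 25
f 61 60 39
f 32 62 59
f 62 31 55
f 59 55 23
f 62 55 59
f 31 57 56
f 57 28 44
f 56 44 27
f 57 44 56
f 28 43 48
f 43 22 45
f 48 45 29
f 43 45 48
f 24 50 36
f 50 30 51
f 36 51 25
f 50 51 36
f 24 36 34
f 36 25 35
f 34 35 23
f 36 35 34
f 24 34 41
f 34 23 40
f 41 40 27
f 34 40 41
f 24 41 46
f 41 27 47
f 46 47 29
f 41 47 46
f 24 46 50
f 46 29 53
f 50 53 30
f 46 53 50
f 25 51 39
f 51 30 52
f 39 52 26
f 51 52 39
f 23 35 59
f 35 25 60
f 59 60 32
f 35 60 59
f 27 40 56
f 40 23 55
f 56 55 31
f 40 55 56
f 29 47 48
f 47 27 44
f 48 44 28
f 47 44 48
f 30 53 49
f 53 29 45
f 49 45 22
f 53 45 49
f 64 63 67
f 64 67 65
f 65 67 68
f 65 68 66
f 67 63 69
f 67 69 68
f 68 69 70
f 68 70 66
f 69 63 71
f 69 71 70
f 70 71 72
f 70 72 66
f 71 63 73
f 71 73 72
f 72 73 74
f 72 74 66
f 73 63 75
f 73 75 74
f 74 75 76
f 74 76 66
f 75 63 77
f 75 77 76
f 76 77 78
f 76 78 66
f 77 63 79
f 77 79 78
f 78 79 80
f 78 80 66
f 79 63 81
f 79 81 80
f 80 81 82
f 80 82 66
f 81 63 64
f 81 64 82
f 82 64 65
f 82 65 66
f 84 83 86
f 84 86 85
f 86 83 87
f 86 87 85
f 87 83 88
f 87 88 85
f 88 83 89
f 88 89 85
f 89 83 90
f 89 90 85
f 90 83 91
f 90 91 85
f 91 83 92
f 91 92 85
f 92 83 93
f 92 93 85
f 93 83 84
f 93 84 85
f 95 94 97
f 95 97 96
f 97 94 98
f 97 98 96
f 98 94 99
f 98 99 96
f 99 94 100
f 99 100 96
f 100 94 101
f 100 101 96
f 101 94 102
f 101 102 96
f 102 94 103
f 102 103 96
f 103 94 95
f 103 95 96



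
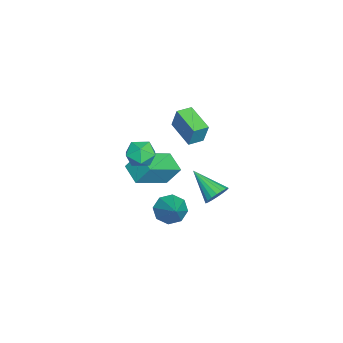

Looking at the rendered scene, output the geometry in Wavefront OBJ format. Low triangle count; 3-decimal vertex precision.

v -1.272 -2.2 -1.039
v -1.348 -1.476 0.026
v -0.305 -1.488 -1.453
v -0.381 -0.765 -0.388
v 0.141 -3.535 -0.032
v 0.065 -2.812 1.033
v 1.108 -2.824 -0.446
v 1.032 -2.1 0.619
v 1.402 -2.059 3.08
v 2.055 -1.656 2.642
v 1.545 -3.204 2.238
v 2.198 -2.801 1.8
v 2.32 -3.06 2.636
v 2.231 -2.352 3.156
v 1.369 -2.508 1.724
v 1.28 -1.8 2.244
v 2.034 -1.934 1.804
v 2.622 -2.274 2.368
v 0.978 -2.586 2.512
v 1.566 -2.926 3.076
v 0.58 -1.156 -2.79
v 1.143 -1.177 -3.504
v 2.02 -0.624 -1.67
v 0.845 -0.553 -3.418
v 0.392 -0.283 -2.963
v 0.049 -0.524 -2.407
v 0.017 -1.135 -2.075
v 0.315 -1.759 -2.162
v 0.768 -2.029 -2.616
v 1.111 -1.788 -3.172
v 1.252 1.298 -0.782
v 1.762 0.798 -0.977
v 0.328 -0.038 0.222
v 1.885 0.923 -0.698
v 1.882 1.122 -0.436
v 1.755 1.356 -0.242
v 1.528 1.579 -0.156
v 1.246 1.745 -0.193
v 0.966 1.823 -0.348
v 0.742 1.797 -0.588
v 0.62 1.672 -0.867
v 0.622 1.473 -1.129
v 0.75 1.239 -1.323
v 0.977 1.017 -1.409
v 1.258 0.85 -1.372
v 1.539 0.772 -1.217
v -0.275 -0.482 3.589
v -0.068 -0.194 4.788
v 0.934 0.545 3.134
v 1.141 0.833 4.333
v 0.299 -1.133 3.647
v 0.506 -0.845 4.846
v 1.508 -0.106 3.192
v 1.715 0.182 4.391
f 2 4 1
f 5 2 1
f 1 4 3
f 3 5 1
f 2 8 4
f 6 2 5
f 6 8 2
f 4 8 3
f 7 5 3
f 3 8 7
f 7 6 5
f 8 6 7
f 9 20 14
f 9 14 10
f 9 10 16
f 9 16 19
f 9 19 20
f 10 14 18
f 14 20 13
f 20 19 11
f 19 16 15
f 16 10 17
f 12 18 13
f 12 13 11
f 12 11 15
f 12 15 17
f 12 17 18
f 13 18 14
f 11 13 20
f 15 11 19
f 17 15 16
f 18 17 10
f 22 21 24
f 22 24 23
f 24 21 25
f 24 25 23
f 25 21 26
f 25 26 23
f 26 21 27
f 26 27 23
f 27 21 28
f 27 28 23
f 28 21 29
f 28 29 23
f 29 21 30
f 29 30 23
f 30 21 22
f 30 22 23
f 32 31 34
f 32 34 33
f 34 31 35
f 34 35 33
f 35 31 36
f 35 36 33
f 36 31 37
f 36 37 33
f 37 31 38
f 37 38 33
f 38 31 39
f 38 39 33
f 39 31 40
f 39 40 33
f 40 31 41
f 40 41 33
f 41 31 42
f 41 42 33
f 42 31 43
f 42 43 33
f 43 31 44
f 43 44 33
f 44 31 45
f 44 45 33
f 45 31 46
f 45 46 33
f 46 31 32
f 46 32 33
f 48 50 47
f 51 48 47
f 47 50 49
f 49 51 47
f 48 54 50
f 52 48 51
f 52 54 48
f 50 54 49
f 53 51 49
f 49 54 53
f 53 52 51
f 54 52 53



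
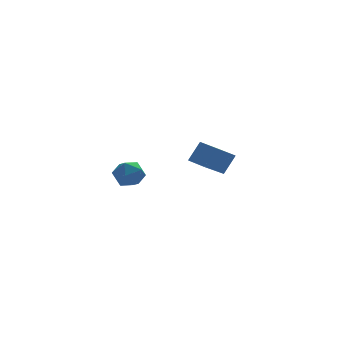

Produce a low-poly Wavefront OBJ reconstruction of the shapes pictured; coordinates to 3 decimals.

v -1.755 -2.671 3.078
v -1.457 -3.026 2.351
v -3.063 -2.934 2.669
v -2.765 -3.289 1.942
v -2.638 -3.683 2.698
v -1.829 -3.521 2.951
v -2.691 -2.439 2.069
v -1.882 -2.277 2.322
v -2.035 -2.883 1.727
v -2.002 -3.652 2.116
v -2.518 -2.308 2.904
v -2.485 -3.077 3.293
v 4.384 2.581 -0.515
v 3.003 1.583 0.533
v 3.84 3.51 -0.347
v 2.459 2.513 0.701
v 5.081 2.787 0.599
v 3.7 1.79 1.647
v 4.537 3.717 0.767
v 3.156 2.719 1.815
f 1 12 6
f 1 6 2
f 1 2 8
f 1 8 11
f 1 11 12
f 2 6 10
f 6 12 5
f 12 11 3
f 11 8 7
f 8 2 9
f 4 10 5
f 4 5 3
f 4 3 7
f 4 7 9
f 4 9 10
f 5 10 6
f 3 5 12
f 7 3 11
f 9 7 8
f 10 9 2
f 14 16 13
f 17 14 13
f 13 16 15
f 15 17 13
f 14 20 16
f 18 14 17
f 18 20 14
f 16 20 15
f 19 17 15
f 15 20 19
f 19 18 17
f 20 18 19



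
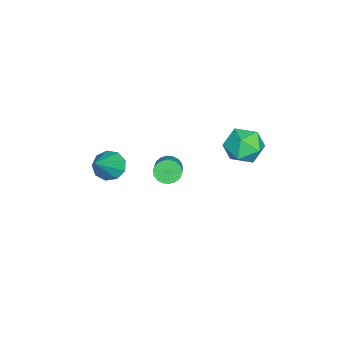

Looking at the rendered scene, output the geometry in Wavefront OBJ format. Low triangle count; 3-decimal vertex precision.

v 0.764 -3.635 -0.87
v 1.267 -3.126 -1.31
v 2.296 -3.885 0.59
v 0.959 -2.82 -0.934
v 0.56 -2.895 -0.528
v 0.256 -3.316 -0.281
v 0.19 -3.886 -0.31
v 0.393 -4.339 -0.601
v 0.77 -4.462 -1.017
v 1.144 -4.198 -1.364
v 1.34 -3.67 -1.48
v -1.357 -1.305 -2.408
v -1.016 -1.143 -2.973
v 0.218 -0.894 -2.158
v -0.123 -1.055 -1.592
v -1.128 -0.877 -2.884
v 0.106 -0.627 -2.068
v -1.286 -0.695 -2.701
v -0.052 -0.446 -1.885
v -1.458 -0.634 -2.46
v -0.224 -0.385 -1.644
v -1.61 -0.706 -2.208
v -0.376 -0.457 -1.392
v -1.712 -0.897 -1.996
v -0.478 -0.647 -1.18
v -1.743 -1.168 -1.865
v -0.51 -0.919 -1.05
v -1.698 -1.466 -1.842
v -0.464 -1.217 -1.027
v -1.586 -1.733 -1.932
v -0.352 -1.483 -1.116
v -1.428 -1.914 -2.115
v -0.194 -1.665 -1.299
v -1.256 -1.975 -2.356
v -0.022 -1.726 -1.54
v -1.104 -1.903 -2.608
v 0.13 -1.654 -1.792
v -1.002 -1.713 -2.82
v 0.232 -1.463 -2.004
v -0.97 -1.441 -2.95
v 0.263 -1.192 -2.135
v -0.459 2.92 -0.385
v 0.161 2.321 0.288
v -1.901 2.459 0.532
v -1.281 1.86 1.205
v -1.206 2.951 1.219
v -0.315 3.236 0.652
v -1.425 1.544 0.168
v -0.534 1.829 -0.399
v -0.437 1.471 0.63
v -0.301 2.34 1.279
v -1.439 2.44 -0.459
v -1.303 3.309 0.19
f 2 1 4
f 2 4 3
f 4 1 5
f 4 5 3
f 5 1 6
f 5 6 3
f 6 1 7
f 6 7 3
f 7 1 8
f 7 8 3
f 8 1 9
f 8 9 3
f 9 1 10
f 9 10 3
f 10 1 11
f 10 11 3
f 11 1 2
f 11 2 3
f 13 12 16
f 13 16 14
f 14 16 17
f 14 17 15
f 16 12 18
f 16 18 17
f 17 18 19
f 17 19 15
f 18 12 20
f 18 20 19
f 19 20 21
f 19 21 15
f 20 12 22
f 20 22 21
f 21 22 23
f 21 23 15
f 22 12 24
f 22 24 23
f 23 24 25
f 23 25 15
f 24 12 26
f 24 26 25
f 25 26 27
f 25 27 15
f 26 12 28
f 26 28 27
f 27 28 29
f 27 29 15
f 28 12 30
f 28 30 29
f 29 30 31
f 29 31 15
f 30 12 32
f 30 32 31
f 31 32 33
f 31 33 15
f 32 12 34
f 32 34 33
f 33 34 35
f 33 35 15
f 34 12 36
f 34 36 35
f 35 36 37
f 35 37 15
f 36 12 38
f 36 38 37
f 37 38 39
f 37 39 15
f 38 12 40
f 38 40 39
f 39 40 41
f 39 41 15
f 40 12 13
f 40 13 41
f 41 13 14
f 41 14 15
f 42 53 47
f 42 47 43
f 42 43 49
f 42 49 52
f 42 52 53
f 43 47 51
f 47 53 46
f 53 52 44
f 52 49 48
f 49 43 50
f 45 51 46
f 45 46 44
f 45 44 48
f 45 48 50
f 45 50 51
f 46 51 47
f 44 46 53
f 48 44 52
f 50 48 49
f 51 50 43



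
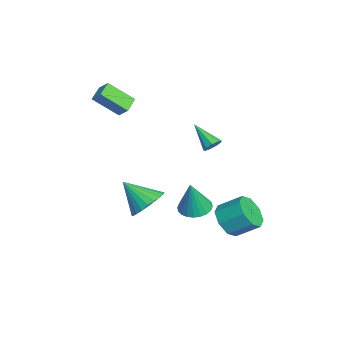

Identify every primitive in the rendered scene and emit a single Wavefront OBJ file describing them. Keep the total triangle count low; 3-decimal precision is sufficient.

v -3.918 -2.627 2.39
v -4.015 -3.964 3.516
v -3.461 -2.185 2.955
v -3.558 -3.522 4.08
v -3.102 -2.998 2.02
v -3.199 -4.335 3.145
v -2.645 -2.556 2.584
v -2.742 -3.893 3.71
v 2.524 2.067 -2.246
v 3.483 2.041 -2.528
v 3.755 3.186 -1.716
v 2.796 3.213 -1.434
v 3.054 2.472 -2.992
v 3.325 3.617 -2.18
v 2.314 2.666 -3.019
v 2.585 3.811 -2.207
v 1.697 2.51 -2.593
v 1.968 3.655 -1.781
v 1.565 2.094 -1.964
v 1.837 3.239 -1.152
v 1.995 1.663 -1.5
v 2.266 2.808 -0.688
v 2.735 1.469 -1.473
v 3.006 2.614 -0.661
v 3.352 1.625 -1.899
v 3.623 2.77 -1.087
v -0.395 1.531 1.275
v -0.182 1.786 1.701
v -1.345 0.669 2.265
v -0.478 1.97 1.578
v -0.735 1.949 1.314
v -0.833 1.733 1.031
v -0.726 1.422 0.863
v -0.465 1.162 0.887
v -0.171 1.075 1.093
v 0.018 1.201 1.384
v 0.014 1.482 1.624
v -1.486 0.735 -3.77
v -0.741 0.316 -4.019
v -0.994 0.465 -1.85
v -0.631 0.644 -4.001
v -0.651 0.987 -3.948
v -0.798 1.291 -3.868
v -1.049 1.511 -3.773
v -1.368 1.612 -3.677
v -1.704 1.58 -3.595
v -2.006 1.419 -3.541
v -2.23 1.154 -3.521
v -2.34 0.825 -3.539
v -2.32 0.483 -3.592
v -2.173 0.179 -3.672
v -1.922 -0.041 -3.767
v -1.604 -0.142 -3.863
v -1.268 -0.11 -3.944
v -0.965 0.051 -3.999
v 2.977 -1.678 -0.724
v 3.895 -1.677 -0.257
v 2.363 -2.862 0.484
v 3.707 -1.38 -0.061
v 3.408 -1.129 0.033
v 3.043 -0.961 0.013
v 2.669 -0.902 -0.12
v 2.341 -0.962 -0.345
v 2.11 -1.13 -0.628
v 2.011 -1.382 -0.925
v 2.059 -1.679 -1.191
v 2.247 -1.975 -1.387
v 2.546 -2.227 -1.481
v 2.911 -2.394 -1.461
v 3.285 -2.453 -1.328
v 3.613 -2.394 -1.103
v 3.844 -2.225 -0.82
v 3.943 -1.973 -0.523
f 2 4 1
f 5 2 1
f 1 4 3
f 3 5 1
f 2 8 4
f 6 2 5
f 6 8 2
f 4 8 3
f 7 5 3
f 3 8 7
f 7 6 5
f 8 6 7
f 10 9 13
f 10 13 11
f 11 13 14
f 11 14 12
f 13 9 15
f 13 15 14
f 14 15 16
f 14 16 12
f 15 9 17
f 15 17 16
f 16 17 18
f 16 18 12
f 17 9 19
f 17 19 18
f 18 19 20
f 18 20 12
f 19 9 21
f 19 21 20
f 20 21 22
f 20 22 12
f 21 9 23
f 21 23 22
f 22 23 24
f 22 24 12
f 23 9 25
f 23 25 24
f 24 25 26
f 24 26 12
f 25 9 10
f 25 10 26
f 26 10 11
f 26 11 12
f 28 27 30
f 28 30 29
f 30 27 31
f 30 31 29
f 31 27 32
f 31 32 29
f 32 27 33
f 32 33 29
f 33 27 34
f 33 34 29
f 34 27 35
f 34 35 29
f 35 27 36
f 35 36 29
f 36 27 37
f 36 37 29
f 37 27 28
f 37 28 29
f 39 38 41
f 39 41 40
f 41 38 42
f 41 42 40
f 42 38 43
f 42 43 40
f 43 38 44
f 43 44 40
f 44 38 45
f 44 45 40
f 45 38 46
f 45 46 40
f 46 38 47
f 46 47 40
f 47 38 48
f 47 48 40
f 48 38 49
f 48 49 40
f 49 38 50
f 49 50 40
f 50 38 51
f 50 51 40
f 51 38 52
f 51 52 40
f 52 38 53
f 52 53 40
f 53 38 54
f 53 54 40
f 54 38 55
f 54 55 40
f 55 38 39
f 55 39 40
f 57 56 59
f 57 59 58
f 59 56 60
f 59 60 58
f 60 56 61
f 60 61 58
f 61 56 62
f 61 62 58
f 62 56 63
f 62 63 58
f 63 56 64
f 63 64 58
f 64 56 65
f 64 65 58
f 65 56 66
f 65 66 58
f 66 56 67
f 66 67 58
f 67 56 68
f 67 68 58
f 68 56 69
f 68 69 58
f 69 56 70
f 69 70 58
f 70 56 71
f 70 71 58
f 71 56 72
f 71 72 58
f 72 56 73
f 72 73 58
f 73 56 57
f 73 57 58



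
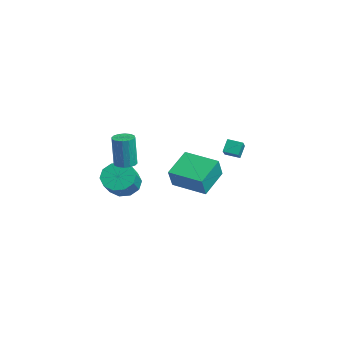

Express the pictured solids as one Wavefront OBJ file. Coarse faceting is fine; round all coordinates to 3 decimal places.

v 1.856 2.005 2.749
v 3.104 1.318 3.601
v 1.585 2.391 3.457
v 2.833 1.704 4.309
v 2.347 2.676 2.571
v 3.595 1.989 3.423
v 2.076 3.062 3.279
v 3.324 2.375 4.131
v -2.575 -1.979 -0.543
v -1.847 -1.886 -1.222
v -0.736 -2.647 -0.135
v -1.465 -2.741 0.543
v -1.845 -1.379 -0.869
v -0.735 -2.14 0.218
v -2.122 -1.101 -0.391
v -1.012 -1.862 0.696
v -2.572 -1.159 0.029
v -1.462 -1.92 1.115
v -3.023 -1.53 0.23
v -1.913 -2.292 1.316
v -3.304 -2.073 0.135
v -2.193 -2.834 1.222
v -3.305 -2.58 -0.218
v -2.195 -3.341 0.869
v -3.028 -2.858 -0.696
v -1.918 -3.619 0.391
v -2.578 -2.8 -1.115
v -1.468 -3.561 -0.029
v -2.127 -2.428 -1.316
v -1.017 -3.19 -0.23
v -5.445 3.14 -1.265
v -4.899 2.65 0.032
v -3.722 4.437 -1.501
v -3.175 3.948 -0.204
v -4.485 1.692 -2.216
v -3.938 1.203 -0.919
v -2.761 2.99 -2.452
v -2.215 2.5 -1.155
v -0.568 -2.646 1.886
v 0.062 -2.627 1.889
v 0.057 -2.734 3.836
v -0.572 -2.754 3.834
v -0.032 -2.315 1.906
v -0.037 -2.422 3.853
v -0.27 -2.092 1.918
v -0.274 -2.199 3.865
v -0.587 -2.018 1.921
v -0.592 -2.125 3.868
v -0.9 -2.112 1.915
v -0.904 -2.219 3.862
v -1.123 -2.349 1.902
v -1.127 -2.456 3.849
v -1.197 -2.666 1.884
v -1.202 -2.773 3.831
v -1.103 -2.978 1.867
v -1.108 -3.085 3.814
v -0.866 -3.201 1.855
v -0.87 -3.308 3.802
v -0.548 -3.275 1.852
v -0.553 -3.382 3.799
v -0.236 -3.181 1.858
v -0.24 -3.288 3.805
v -0.013 -2.944 1.871
v -0.017 -3.051 3.818
f 2 4 1
f 5 2 1
f 1 4 3
f 3 5 1
f 2 8 4
f 6 2 5
f 6 8 2
f 4 8 3
f 7 5 3
f 3 8 7
f 7 6 5
f 8 6 7
f 10 9 13
f 10 13 11
f 11 13 14
f 11 14 12
f 13 9 15
f 13 15 14
f 14 15 16
f 14 16 12
f 15 9 17
f 15 17 16
f 16 17 18
f 16 18 12
f 17 9 19
f 17 19 18
f 18 19 20
f 18 20 12
f 19 9 21
f 19 21 20
f 20 21 22
f 20 22 12
f 21 9 23
f 21 23 22
f 22 23 24
f 22 24 12
f 23 9 25
f 23 25 24
f 24 25 26
f 24 26 12
f 25 9 27
f 25 27 26
f 26 27 28
f 26 28 12
f 27 9 29
f 27 29 28
f 28 29 30
f 28 30 12
f 29 9 10
f 29 10 30
f 30 10 11
f 30 11 12
f 32 34 31
f 35 32 31
f 31 34 33
f 33 35 31
f 32 38 34
f 36 32 35
f 36 38 32
f 34 38 33
f 37 35 33
f 33 38 37
f 37 36 35
f 38 36 37
f 40 39 43
f 40 43 41
f 41 43 44
f 41 44 42
f 43 39 45
f 43 45 44
f 44 45 46
f 44 46 42
f 45 39 47
f 45 47 46
f 46 47 48
f 46 48 42
f 47 39 49
f 47 49 48
f 48 49 50
f 48 50 42
f 49 39 51
f 49 51 50
f 50 51 52
f 50 52 42
f 51 39 53
f 51 53 52
f 52 53 54
f 52 54 42
f 53 39 55
f 53 55 54
f 54 55 56
f 54 56 42
f 55 39 57
f 55 57 56
f 56 57 58
f 56 58 42
f 57 39 59
f 57 59 58
f 58 59 60
f 58 60 42
f 59 39 61
f 59 61 60
f 60 61 62
f 60 62 42
f 61 39 63
f 61 63 62
f 62 63 64
f 62 64 42
f 63 39 40
f 63 40 64
f 64 40 41
f 64 41 42



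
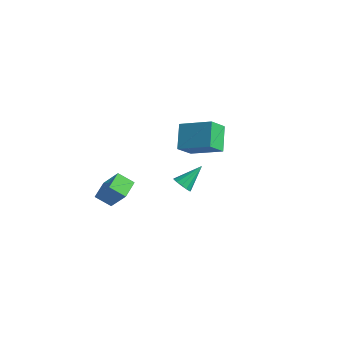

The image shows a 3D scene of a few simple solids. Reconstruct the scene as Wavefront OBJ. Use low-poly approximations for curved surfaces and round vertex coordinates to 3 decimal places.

v -3.706 -3.559 -1.93
v -2.7 -3.553 -0.548
v -4.037 -2.591 -1.694
v -3.031 -2.585 -0.311
v -2.969 -3.175 -2.469
v -1.963 -3.169 -1.086
v -3.3 -2.207 -2.232
v -2.294 -2.201 -0.85
v -3.416 3.202 -2.809
v -3.522 2.293 -1.899
v -4.202 4.217 -1.887
v -4.308 3.308 -0.978
v -1.732 3.792 -2.022
v -1.838 2.883 -1.113
v -2.518 4.807 -1.101
v -2.624 3.898 -0.191
v -0.459 -0.784 -0.896
v -0.025 -0.639 -1.218
v -0.181 0.364 -0.004
v -0.276 -0.487 -1.335
v -0.586 -0.43 -1.312
v -0.855 -0.485 -1.157
v -0.999 -0.635 -0.919
v -0.971 -0.832 -0.674
v -0.781 -1.014 -0.5
v -0.489 -1.122 -0.451
v -0.188 -1.124 -0.544
v 0.028 -1.017 -0.748
v 0.088 -0.836 -1
f 2 4 1
f 5 2 1
f 1 4 3
f 3 5 1
f 2 8 4
f 6 2 5
f 6 8 2
f 4 8 3
f 7 5 3
f 3 8 7
f 7 6 5
f 8 6 7
f 10 12 9
f 13 10 9
f 9 12 11
f 11 13 9
f 10 16 12
f 14 10 13
f 14 16 10
f 12 16 11
f 15 13 11
f 11 16 15
f 15 14 13
f 16 14 15
f 18 17 20
f 18 20 19
f 20 17 21
f 20 21 19
f 21 17 22
f 21 22 19
f 22 17 23
f 22 23 19
f 23 17 24
f 23 24 19
f 24 17 25
f 24 25 19
f 25 17 26
f 25 26 19
f 26 17 27
f 26 27 19
f 27 17 28
f 27 28 19
f 28 17 29
f 28 29 19
f 29 17 18
f 29 18 19



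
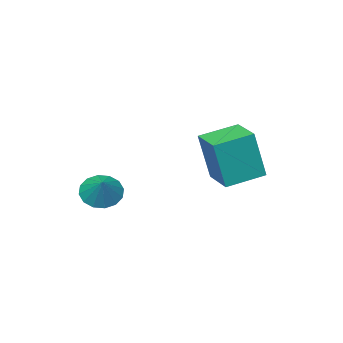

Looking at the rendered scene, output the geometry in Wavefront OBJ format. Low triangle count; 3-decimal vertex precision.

v 3.237 0.062 0.146
v 3.85 -0.329 0.079
v 3.763 0.758 0.894
v 3.875 -0.062 -0.187
v 3.729 0.239 -0.364
v 3.451 0.492 -0.404
v 3.116 0.63 -0.297
v 2.813 0.615 -0.071
v 2.624 0.453 0.213
v 2.599 0.186 0.479
v 2.745 -0.115 0.655
v 3.023 -0.368 0.696
v 3.358 -0.506 0.588
v 3.661 -0.492 0.362
v -1.522 1.998 0.677
v -1.099 1.849 2.565
v -1.072 3.207 0.672
v -0.649 3.058 2.56
v -0.191 1.502 0.34
v 0.232 1.353 2.228
v 0.259 2.711 0.335
v 0.682 2.562 2.223
f 2 1 4
f 2 4 3
f 4 1 5
f 4 5 3
f 5 1 6
f 5 6 3
f 6 1 7
f 6 7 3
f 7 1 8
f 7 8 3
f 8 1 9
f 8 9 3
f 9 1 10
f 9 10 3
f 10 1 11
f 10 11 3
f 11 1 12
f 11 12 3
f 12 1 13
f 12 13 3
f 13 1 14
f 13 14 3
f 14 1 2
f 14 2 3
f 16 18 15
f 19 16 15
f 15 18 17
f 17 19 15
f 16 22 18
f 20 16 19
f 20 22 16
f 18 22 17
f 21 19 17
f 17 22 21
f 21 20 19
f 22 20 21



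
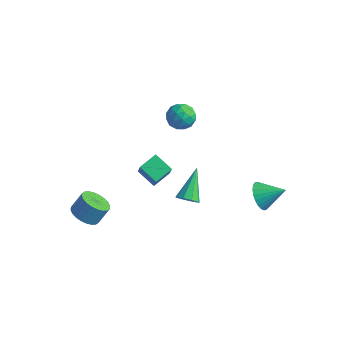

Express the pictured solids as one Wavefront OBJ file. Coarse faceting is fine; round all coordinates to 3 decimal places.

v -0.198 0.409 3.428
v 0.295 -0.116 3.081
v -1.215 -0.264 2.999
v -0.722 -0.789 2.652
v -0.769 -0.751 3.449
v -0.14 -0.335 3.714
v -0.78 -0.045 2.366
v -0.151 0.371 2.631
v -0.064 -0.396 2.425
v -0.058 -0.832 3.094
v -0.862 0.452 2.986
v -0.856 0.016 3.655
v 0.138 0.206 3.292
v -1.058 -0.586 2.788
v -1.086 -0.564 3.256
v -0.796 -0.872 3.052
v -0.118 0.077 3.664
v 0.172 -0.232 3.46
v -0.454 -0.605 3.677
v -1.092 -0.148 2.62
v -0.802 -0.457 2.416
v -0.124 0.492 3.028
v 0.166 0.184 2.824
v -0.466 0.225 2.403
v 0.217 -0.267 2.702
v -0.381 -0.663 2.45
v -0.415 -0.226 2.282
v -0.046 0.019 2.438
v 0.22 -0.524 3.096
v -0.377 -0.92 2.844
v -0.405 -0.897 3.312
v -0.036 -0.653 3.468
v 0.009 -0.689 2.71
v -0.543 0.54 3.236
v -1.14 0.144 2.984
v -0.884 0.273 2.612
v -0.515 0.517 2.768
v -0.539 0.283 3.63
v -1.137 -0.113 3.378
v -0.874 -0.399 3.642
v -0.505 -0.154 3.798
v -0.929 0.309 3.37
v 0.601 -1.094 -2.595
v 1.008 -1.295 -2.158
v 0.119 0.394 -1.465
v 1.205 -1.024 -2.429
v 1.12 -0.787 -2.778
v 0.792 -0.693 -3.042
v 0.375 -0.786 -3.097
v 0.064 -1.024 -2.917
v 0.004 -1.294 -2.586
v 0.224 -1.471 -2.26
v 0.62 -1.471 -2.091
v -0.169 -2.841 -0.272
v -1.198 -2.763 0.213
v 0.054 -1.854 0.045
v -0.975 -1.776 0.529
v 0.315 -3.304 0.831
v -0.714 -3.226 1.315
v 0.538 -2.317 1.147
v -0.491 -2.239 1.632
v 2.847 2.161 -3.783
v 3.381 1.931 -4.417
v 3.953 2.779 -3.077
v 3.28 2.233 -4.523
v 3.113 2.524 -4.516
v 2.905 2.76 -4.398
v 2.689 2.904 -4.186
v 2.497 2.936 -3.913
v 2.358 2.849 -3.619
v 2.294 2.658 -3.351
v 2.314 2.391 -3.149
v 2.415 2.089 -3.043
v 2.582 1.798 -3.05
v 2.789 1.562 -3.168
v 3.006 1.418 -3.38
v 3.198 1.386 -3.654
v 3.337 1.473 -3.947
v 3.401 1.664 -4.215
v -3.528 -4.185 -3.846
v -2.966 -3.773 -4.296
v -2.669 -3.203 -3.404
v -3.232 -3.615 -2.954
v -3.226 -3.583 -4.331
v -2.929 -3.013 -3.438
v -3.532 -3.485 -4.292
v -3.235 -2.915 -3.4
v -3.837 -3.493 -4.185
v -3.541 -2.923 -3.293
v -4.096 -3.607 -4.027
v -3.799 -3.037 -3.134
v -4.268 -3.809 -3.841
v -3.972 -3.239 -2.948
v -4.328 -4.068 -3.656
v -4.031 -3.498 -2.763
v -4.265 -4.345 -3.5
v -3.969 -3.774 -2.607
v -4.091 -4.597 -3.396
v -3.794 -4.027 -2.504
v -3.831 -4.787 -3.362
v -3.534 -4.217 -2.469
v -3.525 -4.885 -3.4
v -3.228 -4.315 -2.508
v -3.219 -4.877 -3.507
v -2.923 -4.307 -2.615
v -2.961 -4.763 -3.666
v -2.664 -4.193 -2.773
v -2.788 -4.561 -3.852
v -2.492 -3.991 -2.959
v -2.729 -4.302 -4.037
v -2.432 -3.732 -3.144
v -2.791 -4.026 -4.193
v -2.495 -3.455 -3.3
f 1 38 17
f 38 12 41
f 17 41 6
f 38 41 17
f 1 17 13
f 17 6 18
f 13 18 2
f 17 18 13
f 1 13 22
f 13 2 23
f 22 23 8
f 13 23 22
f 1 22 34
f 22 8 37
f 34 37 11
f 22 37 34
f 1 34 38
f 34 11 42
f 38 42 12
f 34 42 38
f 2 18 29
f 18 6 32
f 29 32 10
f 18 32 29
f 6 41 19
f 41 12 40
f 19 40 5
f 41 40 19
f 12 42 39
f 42 11 35
f 39 35 3
f 42 35 39
f 11 37 36
f 37 8 24
f 36 24 7
f 37 24 36
f 8 23 28
f 23 2 25
f 28 25 9
f 23 25 28
f 4 30 16
f 30 10 31
f 16 31 5
f 30 31 16
f 4 16 14
f 16 5 15
f 14 15 3
f 16 15 14
f 4 14 21
f 14 3 20
f 21 20 7
f 14 20 21
f 4 21 26
f 21 7 27
f 26 27 9
f 21 27 26
f 4 26 30
f 26 9 33
f 30 33 10
f 26 33 30
f 5 31 19
f 31 10 32
f 19 32 6
f 31 32 19
f 3 15 39
f 15 5 40
f 39 40 12
f 15 40 39
f 7 20 36
f 20 3 35
f 36 35 11
f 20 35 36
f 9 27 28
f 27 7 24
f 28 24 8
f 27 24 28
f 10 33 29
f 33 9 25
f 29 25 2
f 33 25 29
f 44 43 46
f 44 46 45
f 46 43 47
f 46 47 45
f 47 43 48
f 47 48 45
f 48 43 49
f 48 49 45
f 49 43 50
f 49 50 45
f 50 43 51
f 50 51 45
f 51 43 52
f 51 52 45
f 52 43 53
f 52 53 45
f 53 43 44
f 53 44 45
f 55 57 54
f 58 55 54
f 54 57 56
f 56 58 54
f 55 61 57
f 59 55 58
f 59 61 55
f 57 61 56
f 60 58 56
f 56 61 60
f 60 59 58
f 61 59 60
f 63 62 65
f 63 65 64
f 65 62 66
f 65 66 64
f 66 62 67
f 66 67 64
f 67 62 68
f 67 68 64
f 68 62 69
f 68 69 64
f 69 62 70
f 69 70 64
f 70 62 71
f 70 71 64
f 71 62 72
f 71 72 64
f 72 62 73
f 72 73 64
f 73 62 74
f 73 74 64
f 74 62 75
f 74 75 64
f 75 62 76
f 75 76 64
f 76 62 77
f 76 77 64
f 77 62 78
f 77 78 64
f 78 62 79
f 78 79 64
f 79 62 63
f 79 63 64
f 81 80 84
f 81 84 82
f 82 84 85
f 82 85 83
f 84 80 86
f 84 86 85
f 85 86 87
f 85 87 83
f 86 80 88
f 86 88 87
f 87 88 89
f 87 89 83
f 88 80 90
f 88 90 89
f 89 90 91
f 89 91 83
f 90 80 92
f 90 92 91
f 91 92 93
f 91 93 83
f 92 80 94
f 92 94 93
f 93 94 95
f 93 95 83
f 94 80 96
f 94 96 95
f 95 96 97
f 95 97 83
f 96 80 98
f 96 98 97
f 97 98 99
f 97 99 83
f 98 80 100
f 98 100 99
f 99 100 101
f 99 101 83
f 100 80 102
f 100 102 101
f 101 102 103
f 101 103 83
f 102 80 104
f 102 104 103
f 103 104 105
f 103 105 83
f 104 80 106
f 104 106 105
f 105 106 107
f 105 107 83
f 106 80 108
f 106 108 107
f 107 108 109
f 107 109 83
f 108 80 110
f 108 110 109
f 109 110 111
f 109 111 83
f 110 80 112
f 110 112 111
f 111 112 113
f 111 113 83
f 112 80 81
f 112 81 113
f 113 81 82
f 113 82 83



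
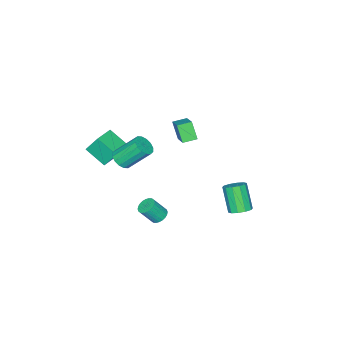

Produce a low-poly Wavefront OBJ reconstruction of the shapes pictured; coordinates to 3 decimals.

v 3.79 -2.12 3.17
v 4.317 -2.372 3.641
v 3.577 -1.231 5.08
v 3.05 -0.98 4.61
v 4.474 -2.058 3.473
v 3.733 -0.918 4.912
v 4.447 -1.762 3.224
v 3.706 -0.621 4.663
v 4.244 -1.561 2.961
v 3.503 -0.421 4.4
v 3.92 -1.51 2.754
v 3.179 -0.37 4.193
v 3.561 -1.623 2.658
v 2.82 -0.483 4.097
v 3.263 -1.869 2.7
v 2.523 -0.728 4.139
v 3.107 -2.182 2.868
v 2.366 -1.042 4.307
v 3.134 -2.479 3.117
v 2.393 -1.338 4.556
v 3.337 -2.679 3.38
v 2.596 -1.539 4.819
v 3.661 -2.73 3.587
v 2.92 -1.59 5.026
v 4.02 -2.617 3.683
v 3.279 -1.477 5.122
v 0.509 4.314 -0.367
v 1.058 3.825 -0.456
v 0.54 2.958 1.118
v -0.009 3.446 1.207
v 1.218 4.176 -0.21
v 0.701 3.309 1.364
v 1.108 4.579 -0.024
v 0.591 3.712 1.55
v 0.769 4.881 0.031
v 0.252 4.013 1.605
v 0.33 4.966 -0.066
v -0.187 4.099 1.508
v -0.04 4.802 -0.278
v -0.558 3.935 1.296
v -0.201 4.451 -0.524
v -0.718 3.584 1.05
v -0.091 4.048 -0.71
v -0.608 3.181 0.864
v 0.248 3.747 -0.765
v -0.269 2.879 0.809
v 0.687 3.661 -0.668
v 0.17 2.794 0.906
v 3.307 0.344 -1.15
v 3.851 0.343 -1.447
v 4.438 -0.166 -0.367
v 3.893 -0.164 -0.07
v 3.853 0.562 -1.345
v 4.44 0.053 -0.265
v 3.773 0.748 -1.213
v 4.36 0.24 -0.133
v 3.621 0.873 -1.072
v 4.208 0.364 0.008
v 3.421 0.917 -0.942
v 4.008 0.409 0.137
v 3.204 0.874 -0.845
v 3.791 0.366 0.235
v 3.003 0.751 -0.793
v 3.59 0.242 0.286
v 2.848 0.565 -0.796
v 3.434 0.056 0.283
v 2.762 0.346 -0.853
v 3.349 -0.163 0.227
v 2.76 0.127 -0.955
v 3.347 -0.382 0.125
v 2.84 -0.06 -1.087
v 3.427 -0.568 -0.007
v 2.992 -0.184 -1.228
v 3.579 -0.693 -0.148
v 3.192 -0.229 -1.357
v 3.779 -0.737 -0.278
v 3.409 -0.186 -1.455
v 3.996 -0.694 -0.375
v 3.61 -0.062 -1.506
v 4.197 -0.571 -0.427
v 3.766 0.124 -1.503
v 4.352 -0.385 -0.424
v -1.105 -1.772 2.087
v -1.355 -2.42 3.222
v -1.863 -1.234 2.228
v -2.113 -1.882 3.362
v -0.107 -0.598 2.978
v -0.357 -1.246 4.112
v -0.865 -0.06 3.118
v -1.115 -0.708 4.253
v 2.49 -5.109 2.518
v 2.18 -4.397 3.695
v 2.38 -3.739 1.661
v 2.07 -3.027 2.838
v 3.93 -4.853 2.742
v 3.62 -4.141 3.919
v 3.82 -3.483 1.885
v 3.51 -2.771 3.062
f 2 1 5
f 2 5 3
f 3 5 6
f 3 6 4
f 5 1 7
f 5 7 6
f 6 7 8
f 6 8 4
f 7 1 9
f 7 9 8
f 8 9 10
f 8 10 4
f 9 1 11
f 9 11 10
f 10 11 12
f 10 12 4
f 11 1 13
f 11 13 12
f 12 13 14
f 12 14 4
f 13 1 15
f 13 15 14
f 14 15 16
f 14 16 4
f 15 1 17
f 15 17 16
f 16 17 18
f 16 18 4
f 17 1 19
f 17 19 18
f 18 19 20
f 18 20 4
f 19 1 21
f 19 21 20
f 20 21 22
f 20 22 4
f 21 1 23
f 21 23 22
f 22 23 24
f 22 24 4
f 23 1 25
f 23 25 24
f 24 25 26
f 24 26 4
f 25 1 2
f 25 2 26
f 26 2 3
f 26 3 4
f 28 27 31
f 28 31 29
f 29 31 32
f 29 32 30
f 31 27 33
f 31 33 32
f 32 33 34
f 32 34 30
f 33 27 35
f 33 35 34
f 34 35 36
f 34 36 30
f 35 27 37
f 35 37 36
f 36 37 38
f 36 38 30
f 37 27 39
f 37 39 38
f 38 39 40
f 38 40 30
f 39 27 41
f 39 41 40
f 40 41 42
f 40 42 30
f 41 27 43
f 41 43 42
f 42 43 44
f 42 44 30
f 43 27 45
f 43 45 44
f 44 45 46
f 44 46 30
f 45 27 47
f 45 47 46
f 46 47 48
f 46 48 30
f 47 27 28
f 47 28 48
f 48 28 29
f 48 29 30
f 50 49 53
f 50 53 51
f 51 53 54
f 51 54 52
f 53 49 55
f 53 55 54
f 54 55 56
f 54 56 52
f 55 49 57
f 55 57 56
f 56 57 58
f 56 58 52
f 57 49 59
f 57 59 58
f 58 59 60
f 58 60 52
f 59 49 61
f 59 61 60
f 60 61 62
f 60 62 52
f 61 49 63
f 61 63 62
f 62 63 64
f 62 64 52
f 63 49 65
f 63 65 64
f 64 65 66
f 64 66 52
f 65 49 67
f 65 67 66
f 66 67 68
f 66 68 52
f 67 49 69
f 67 69 68
f 68 69 70
f 68 70 52
f 69 49 71
f 69 71 70
f 70 71 72
f 70 72 52
f 71 49 73
f 71 73 72
f 72 73 74
f 72 74 52
f 73 49 75
f 73 75 74
f 74 75 76
f 74 76 52
f 75 49 77
f 75 77 76
f 76 77 78
f 76 78 52
f 77 49 79
f 77 79 78
f 78 79 80
f 78 80 52
f 79 49 81
f 79 81 80
f 80 81 82
f 80 82 52
f 81 49 50
f 81 50 82
f 82 50 51
f 82 51 52
f 84 86 83
f 87 84 83
f 83 86 85
f 85 87 83
f 84 90 86
f 88 84 87
f 88 90 84
f 86 90 85
f 89 87 85
f 85 90 89
f 89 88 87
f 90 88 89
f 92 94 91
f 95 92 91
f 91 94 93
f 93 95 91
f 92 98 94
f 96 92 95
f 96 98 92
f 94 98 93
f 97 95 93
f 93 98 97
f 97 96 95
f 98 96 97

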